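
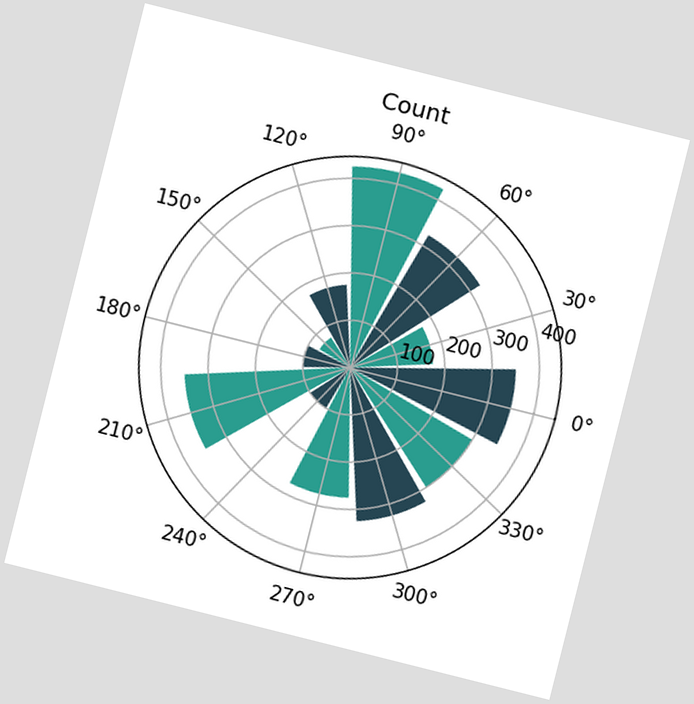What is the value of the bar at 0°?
350

The chart is tilted about 14° clockwise. The bar at 0° reaches 350 on the radial axis.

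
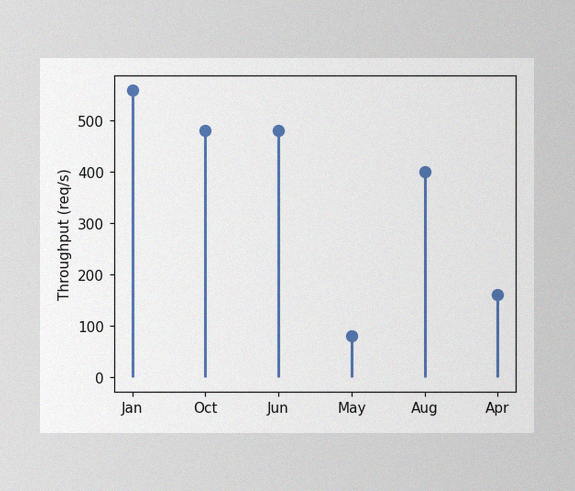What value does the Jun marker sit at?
The image has some photo noise and uneven lighting. The Jun marker sits at 480req/s.

480req/s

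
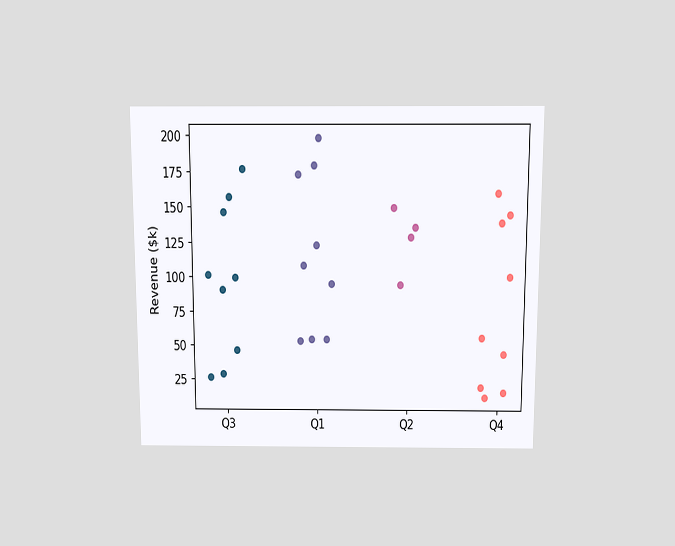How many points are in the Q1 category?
9

The chart is viewed slightly from above. Counting the markers in the Q1 column gives 9.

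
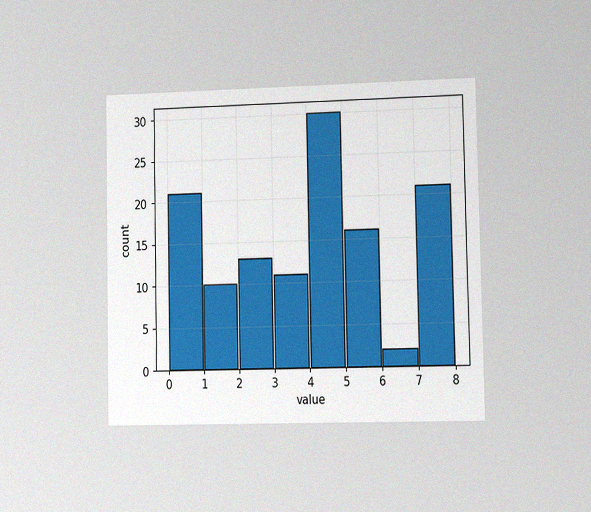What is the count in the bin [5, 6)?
16

The chart is viewed slightly from the right, with some photo noise. The [5, 6) bin has height 16.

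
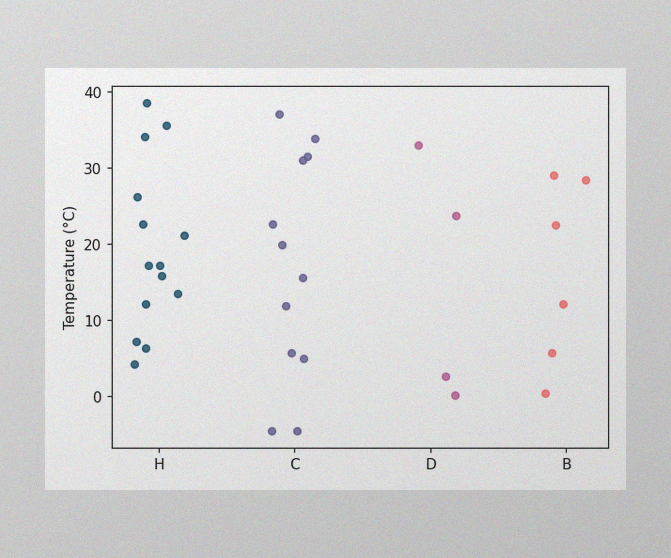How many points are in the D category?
The image has some photo noise and uneven lighting. Counting the markers in the D column gives 4.

4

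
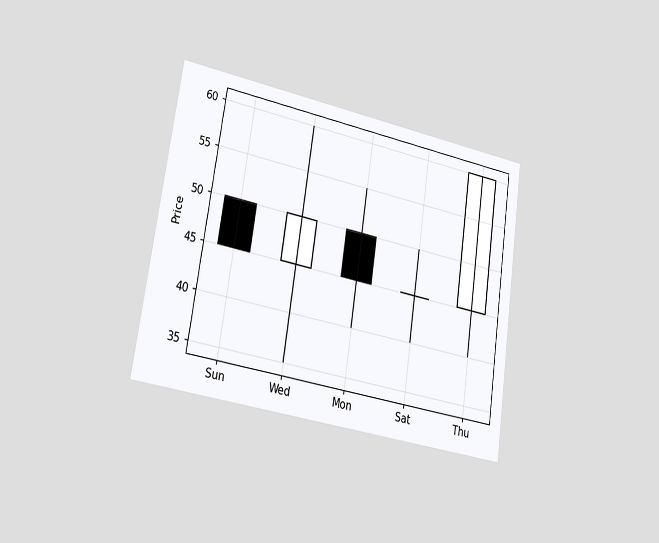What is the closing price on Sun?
45

The chart is tilted about 8° clockwise and viewed slightly from the left. The Sun candle closes at 45.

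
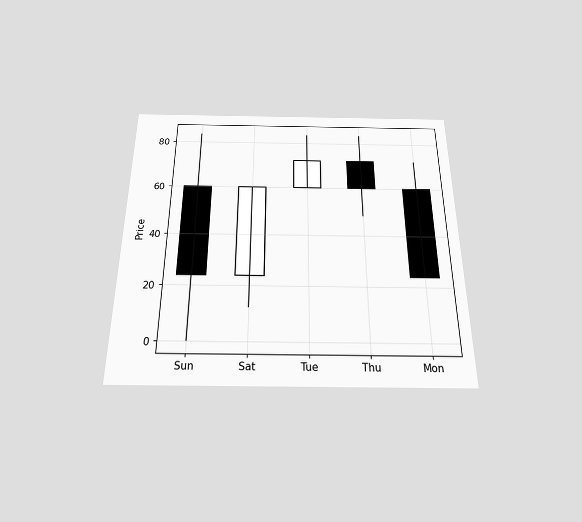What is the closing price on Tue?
The chart is viewed slightly from below. The Tue candle closes at 72.

72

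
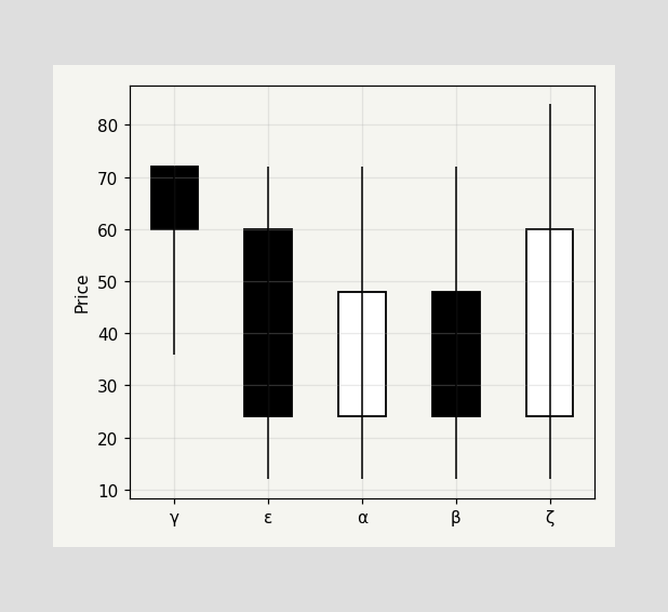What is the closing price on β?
24

The β candle closes at 24.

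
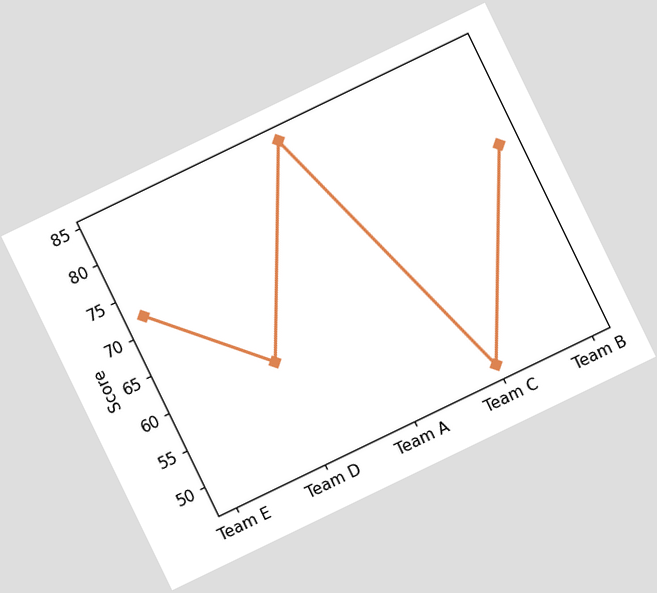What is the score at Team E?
72

The chart is tilted about 26° counter-clockwise. At Team E, the line is at 72.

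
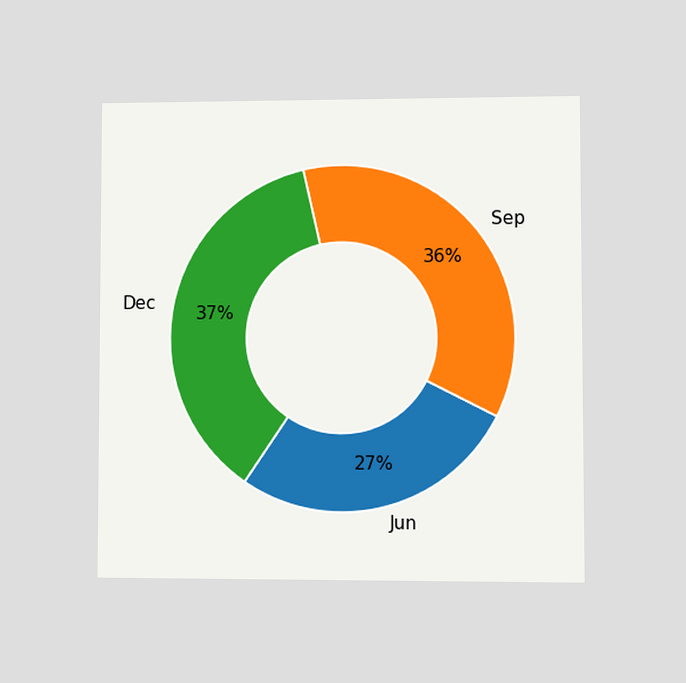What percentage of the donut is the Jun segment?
The chart is viewed at a slight angle. The Jun segment takes up 27% of the ring.

27%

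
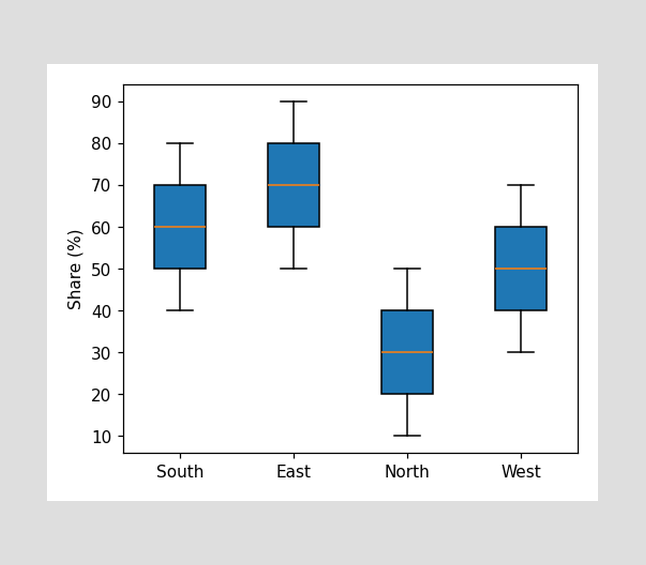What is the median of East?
70%

The median line in the East box sits at 70%.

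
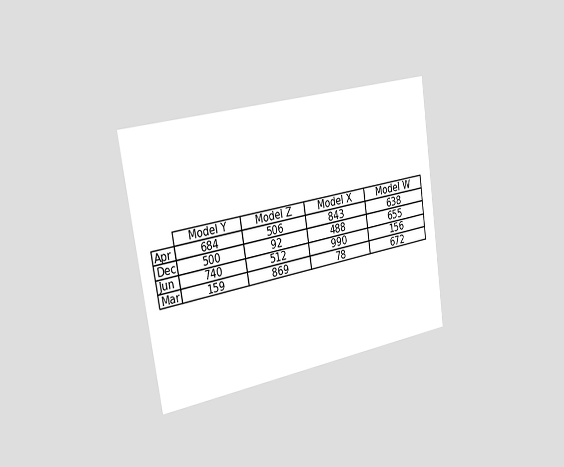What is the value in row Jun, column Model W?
156

The chart is tilted about 9° counter-clockwise and viewed slightly from the left. The (Jun, Model W) cell reads 156.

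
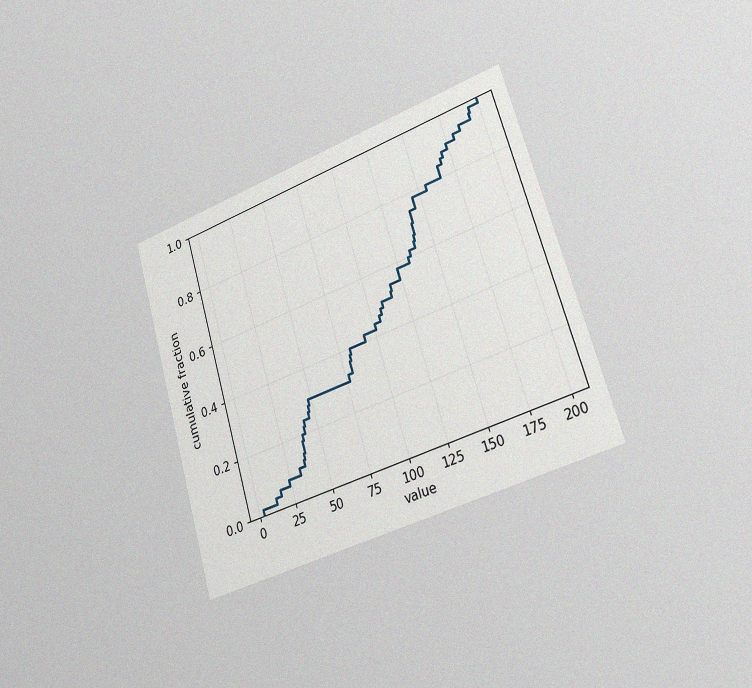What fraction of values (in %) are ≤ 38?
18%

The chart is tilted about 17° counter-clockwise and viewed slightly from the right, with some photo noise. At x=38 the ECDF step is at 18%.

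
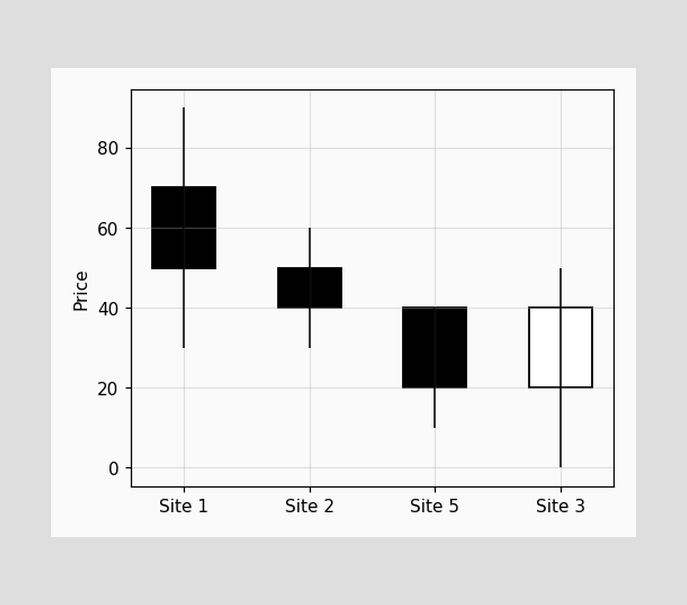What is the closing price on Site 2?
The Site 2 candle closes at 40.

40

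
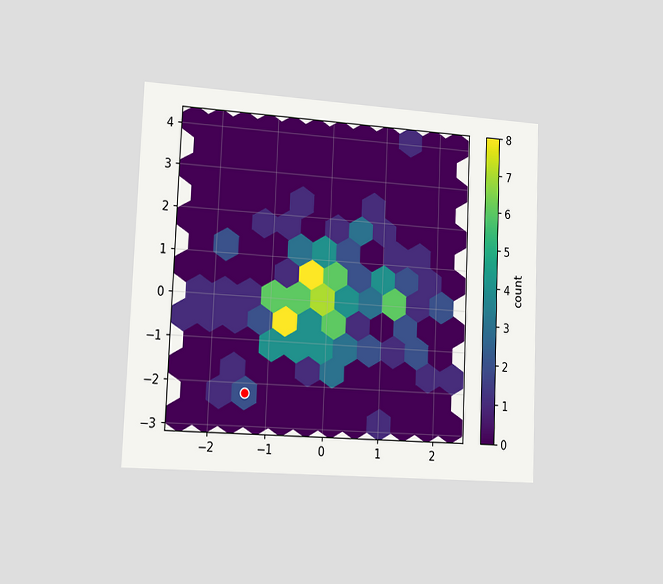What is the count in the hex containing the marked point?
The chart is tilted about 2° clockwise and viewed slightly from the left. The marked hex reads 2 on the colorbar.

2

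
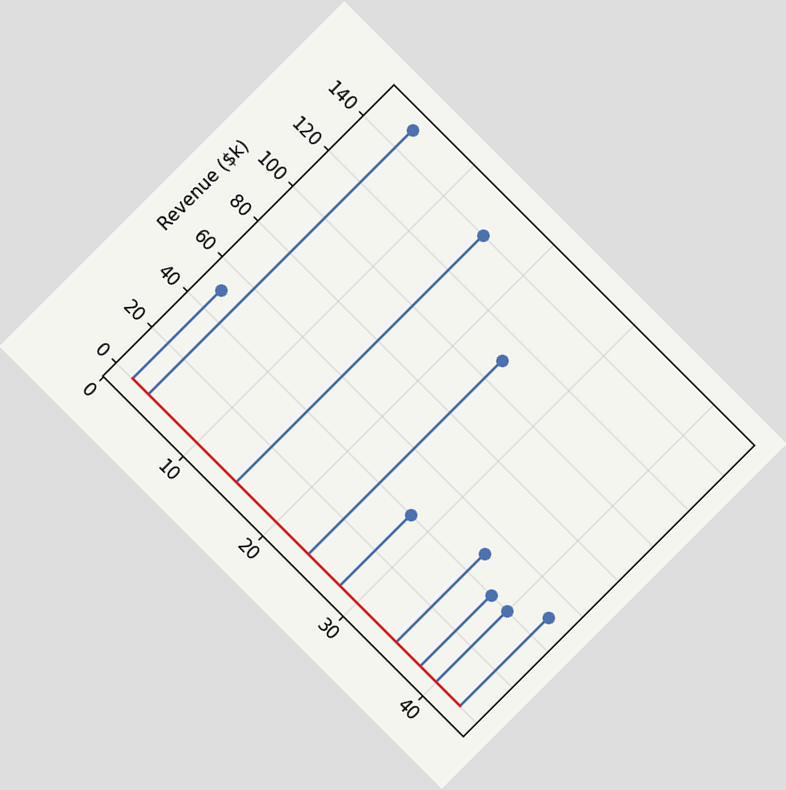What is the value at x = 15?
The chart is tilted about 45° clockwise. The stem at x=15 reaches $140k.

$140k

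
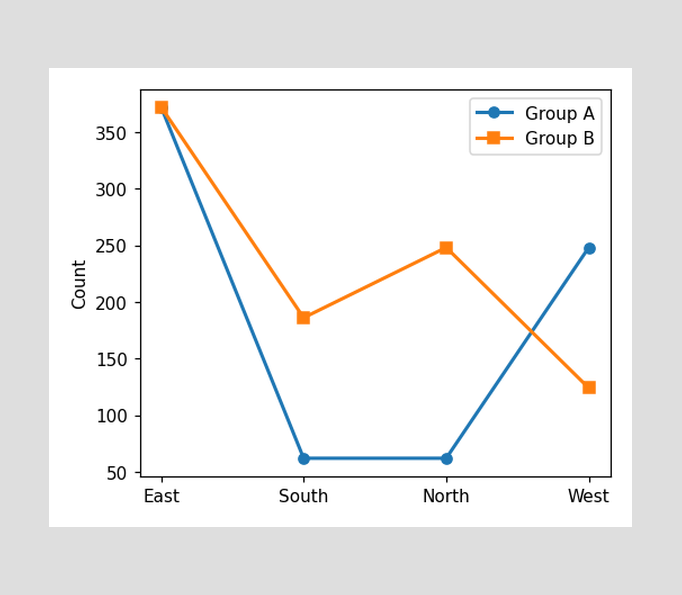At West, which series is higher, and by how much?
At West, Group A sits above the other line by 124.

Group A, by 124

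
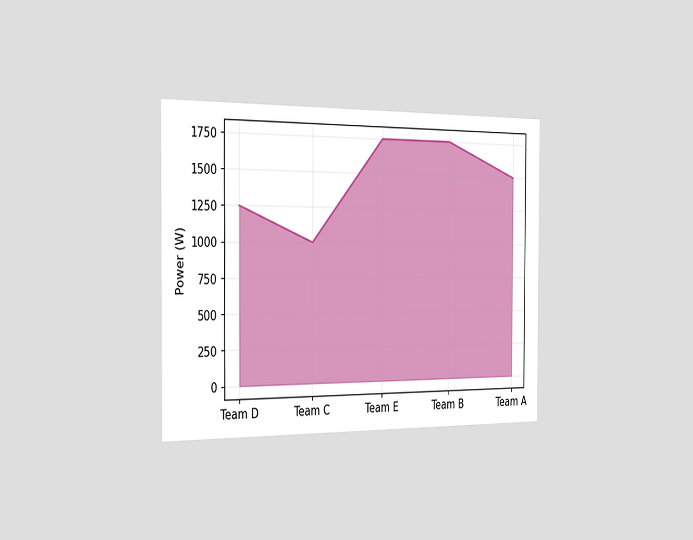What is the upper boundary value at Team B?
1750W

The chart is viewed slightly from the left. At Team B the upper boundary is at 1750W.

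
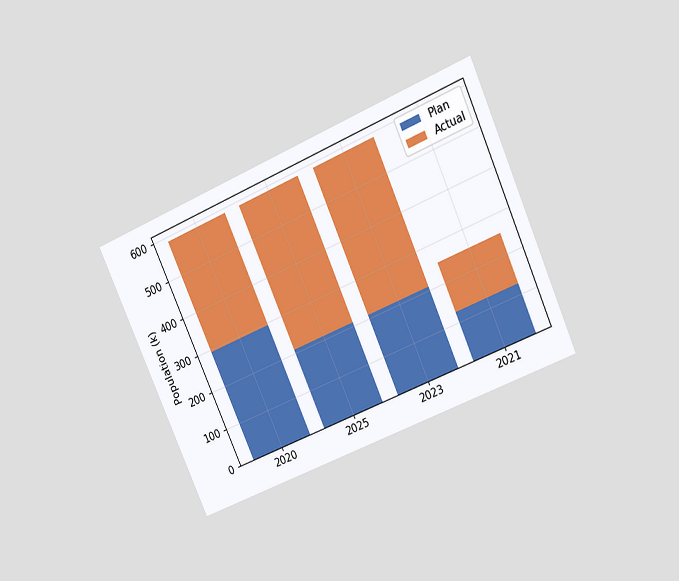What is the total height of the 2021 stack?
252k

The chart is tilted about 24° counter-clockwise and viewed at a slight angle. The 2021 stack's top reaches 252k on the y-axis.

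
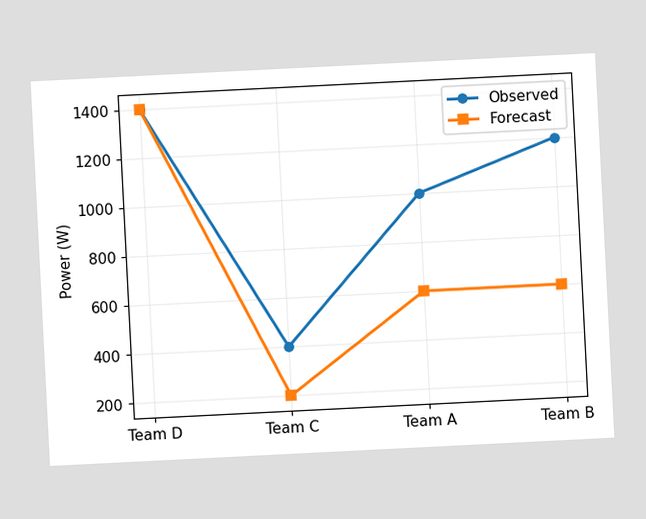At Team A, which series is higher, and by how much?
Observed, by 400W

The chart is tilted about 3° counter-clockwise. At Team A, Observed sits above the other line by 400W.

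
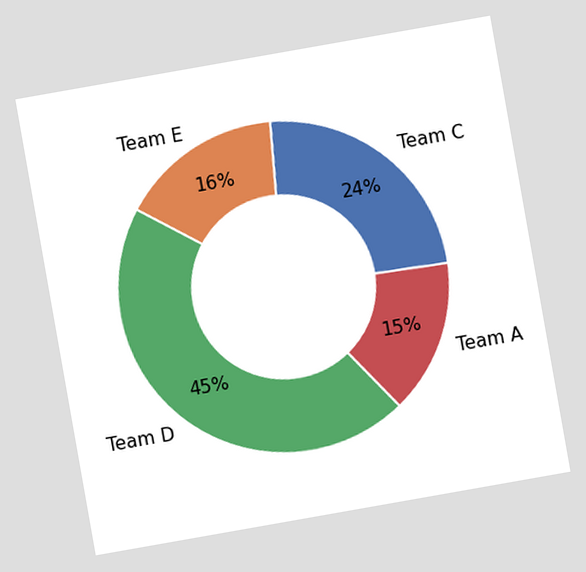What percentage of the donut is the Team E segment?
The chart is tilted about 10° counter-clockwise. The Team E segment takes up 16% of the ring.

16%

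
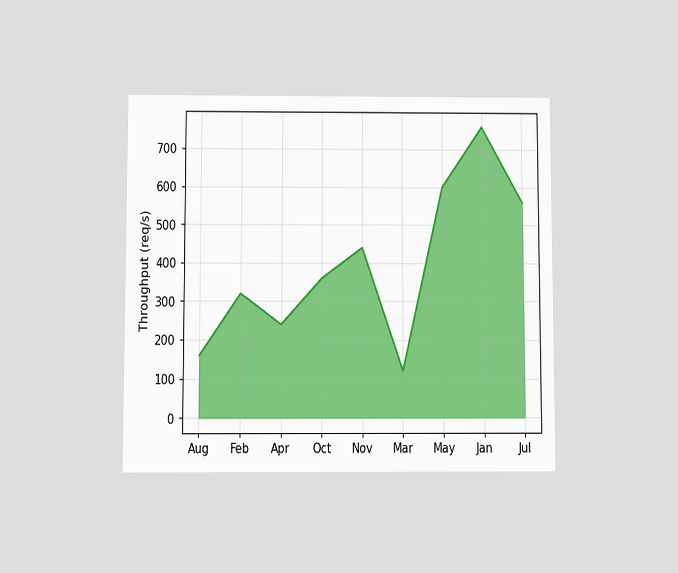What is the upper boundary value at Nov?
440req/s

The chart is viewed slightly from below. At Nov the upper boundary is at 440req/s.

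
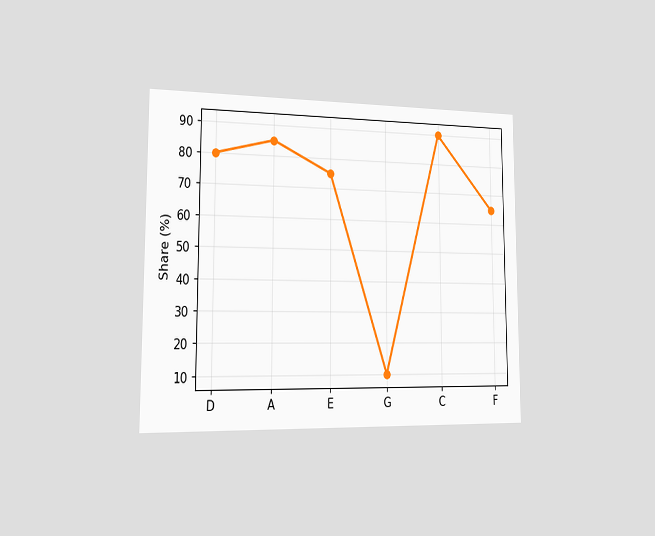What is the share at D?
The chart is viewed slightly from the left. At D, the line is at 80%.

80%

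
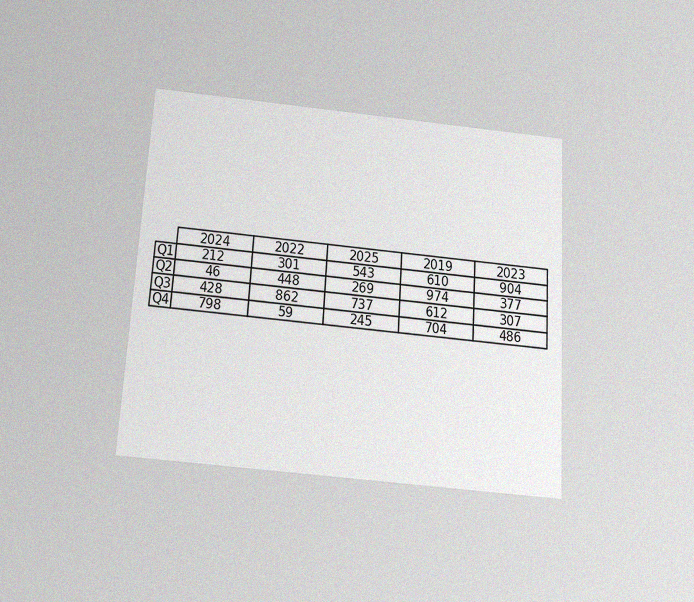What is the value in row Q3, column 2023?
The chart is tilted about 3° clockwise and viewed slightly from below, with some photo noise. The (Q3, 2023) cell reads 307.

307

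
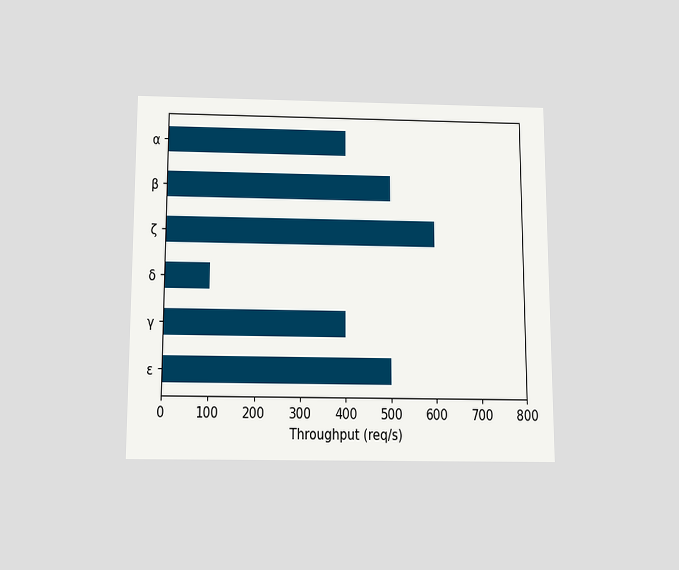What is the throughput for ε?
500req/s

The chart is viewed slightly from below. Reading along the chart's x-axis, the ε bar reaches 500req/s.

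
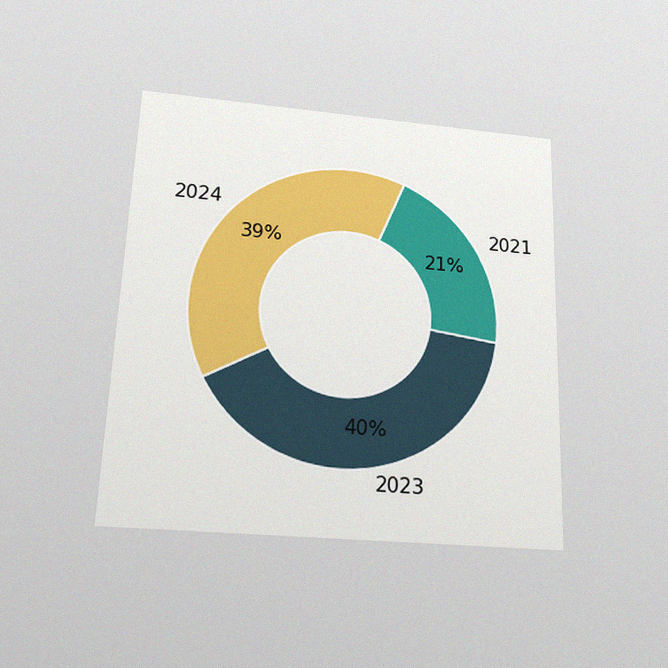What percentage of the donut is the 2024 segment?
The chart is tilted about 2° clockwise and viewed slightly from below, with some photo noise. The 2024 segment takes up 39% of the ring.

39%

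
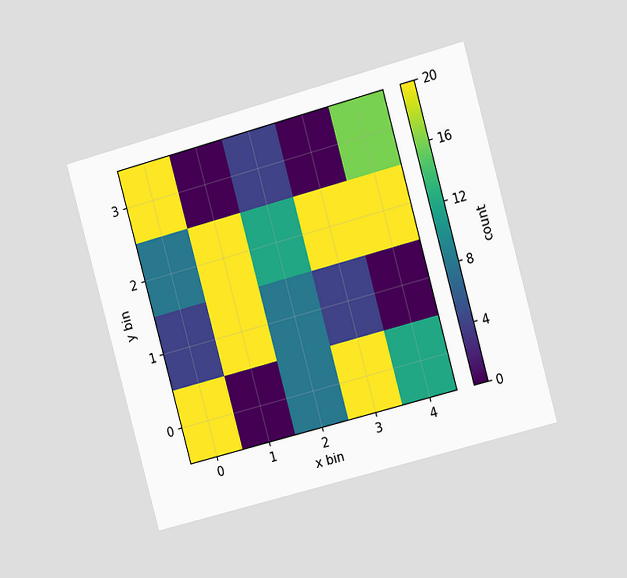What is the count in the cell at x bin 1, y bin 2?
20

The chart is tilted about 15° counter-clockwise and viewed slightly from the right. Matching the cell (1, 2) against the colorbar gives 20.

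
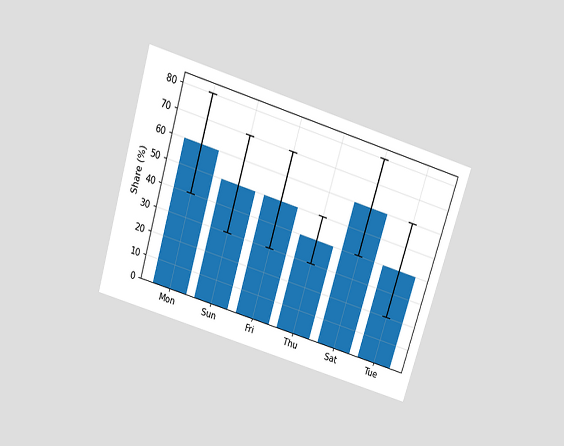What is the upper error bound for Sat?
80%

The chart is tilted about 17° clockwise and viewed slightly from above. The Sat bar's upper whisker reaches 80%.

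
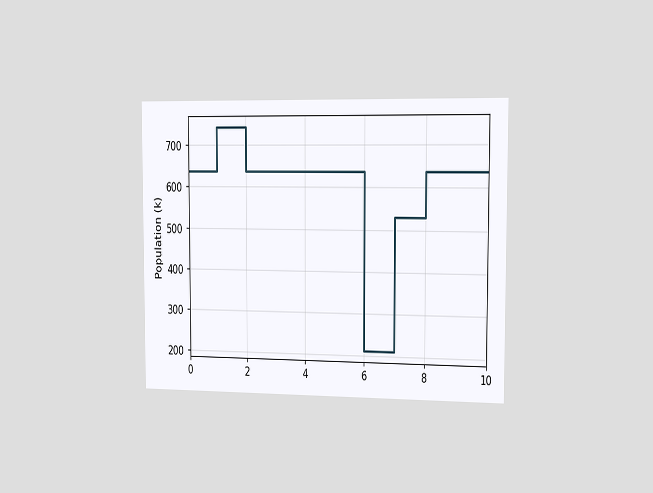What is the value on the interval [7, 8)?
The chart is viewed slightly from the right. On [7, 8) the step sits at 530k.

530k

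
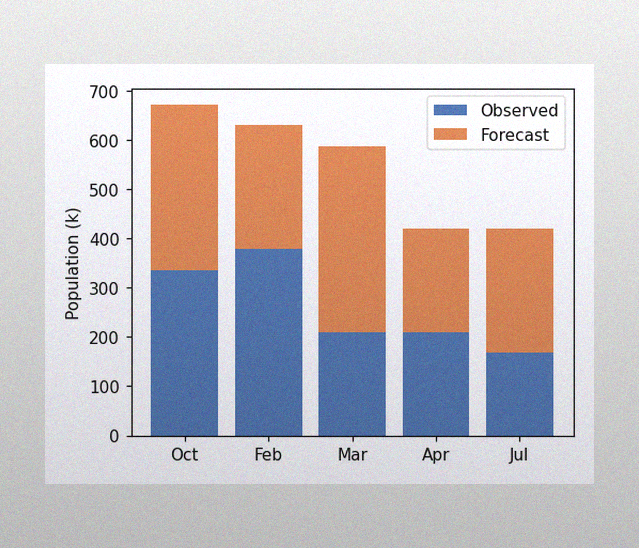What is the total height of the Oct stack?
672k

The image has some photo noise and uneven lighting. The Oct stack's top reaches 672k on the y-axis.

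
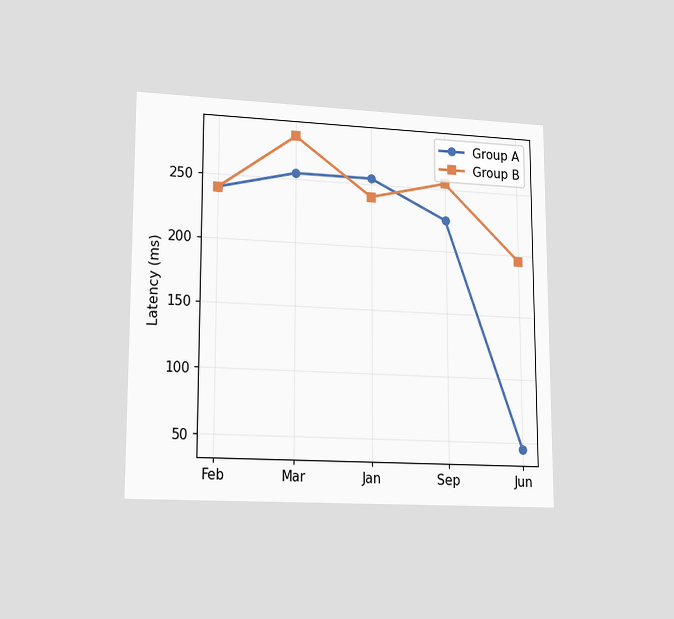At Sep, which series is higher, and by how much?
The chart is viewed at a slight angle. At Sep, Group B sits above the other line by 30ms.

Group B, by 30ms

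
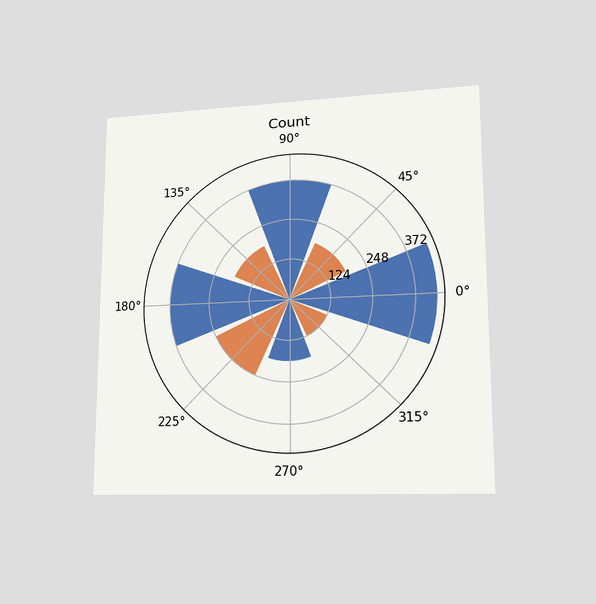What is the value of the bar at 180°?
372

The chart is viewed at a slight angle. The bar at 180° reaches 372 on the radial axis.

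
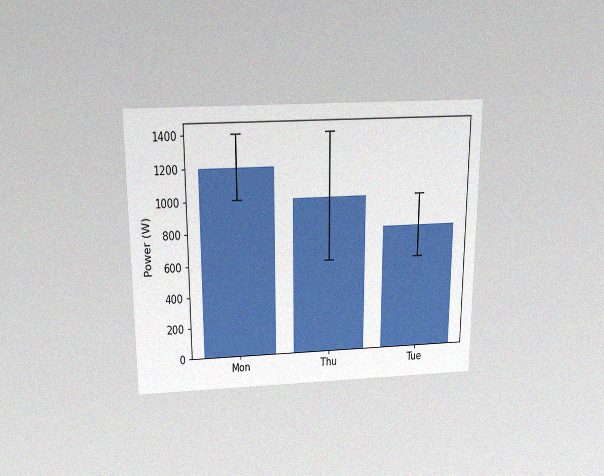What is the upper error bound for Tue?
The chart is viewed slightly from above, with some photo noise. The Tue bar's upper whisker reaches 1000W.

1000W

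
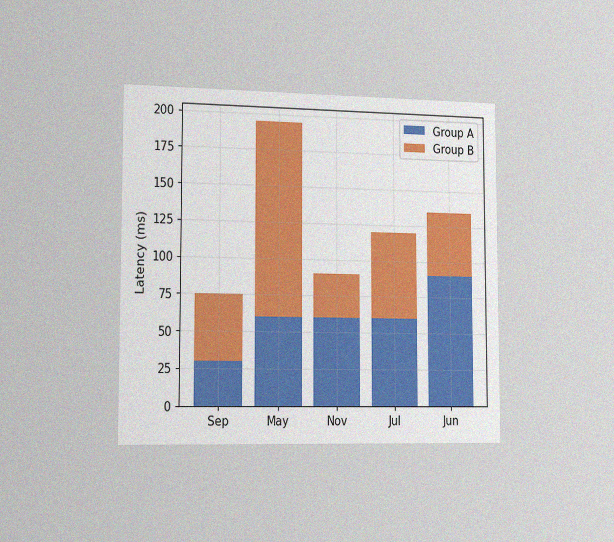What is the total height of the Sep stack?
The chart is viewed slightly from the left, with some photo noise. The Sep stack's top reaches 75ms on the y-axis.

75ms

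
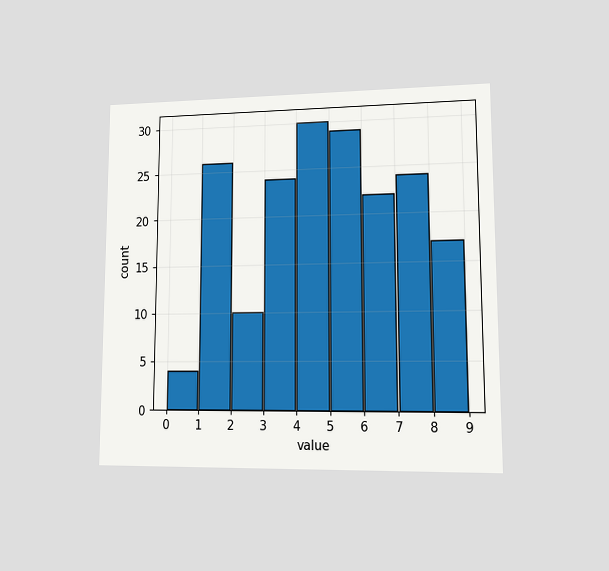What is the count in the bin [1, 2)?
26

The chart is viewed at a slight angle. The [1, 2) bin has height 26.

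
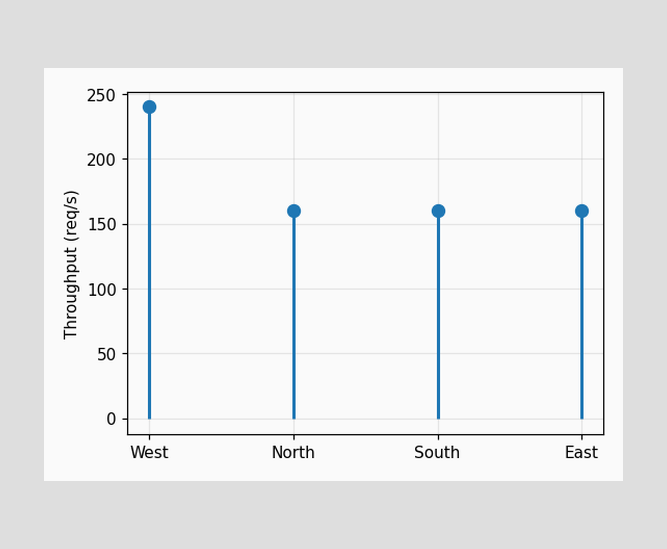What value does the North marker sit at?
160req/s

The North marker sits at 160req/s.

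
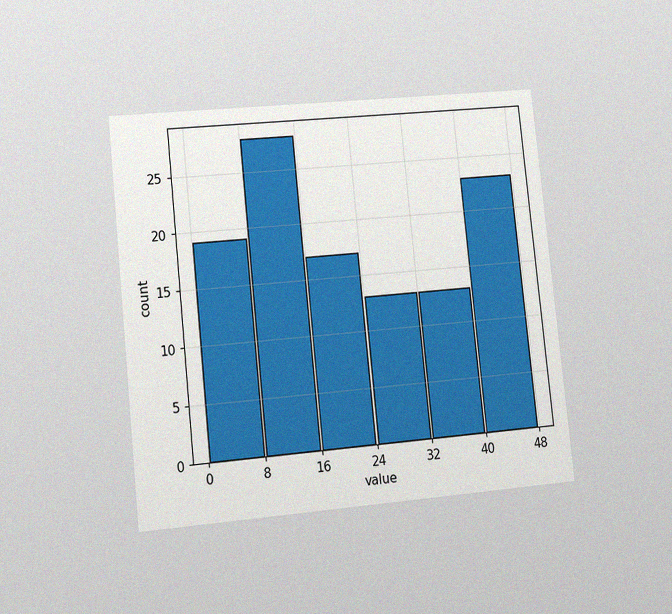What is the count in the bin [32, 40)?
The chart is tilted about 6° counter-clockwise and viewed at a slight angle, with some photo noise. The [32, 40) bin has height 13.

13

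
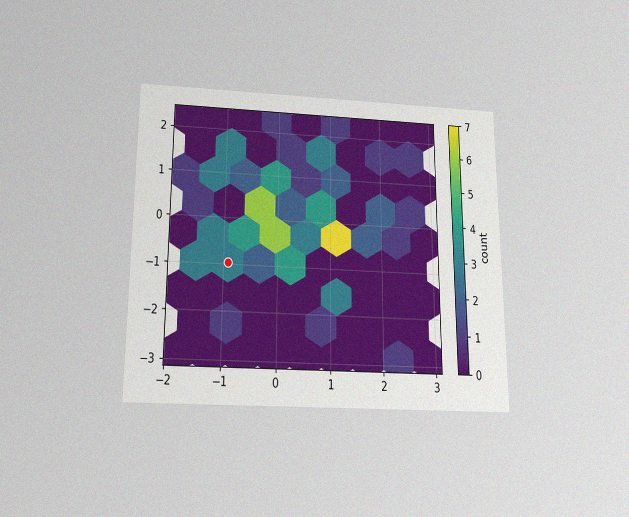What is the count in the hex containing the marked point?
The chart is viewed slightly from below, with some photo noise. The marked hex reads 3 on the colorbar.

3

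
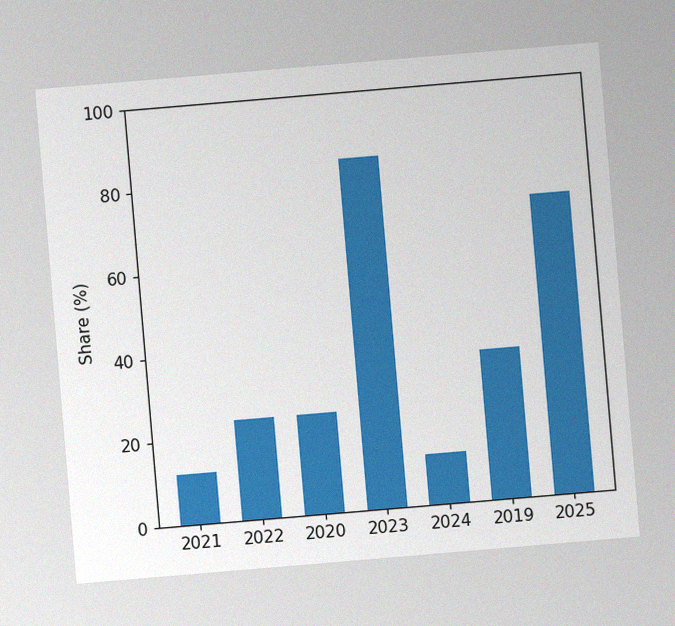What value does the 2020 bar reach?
24%

The chart is tilted about 5° counter-clockwise, with some photo noise. Reading along the chart's y-axis, the 2020 bar reaches 24%.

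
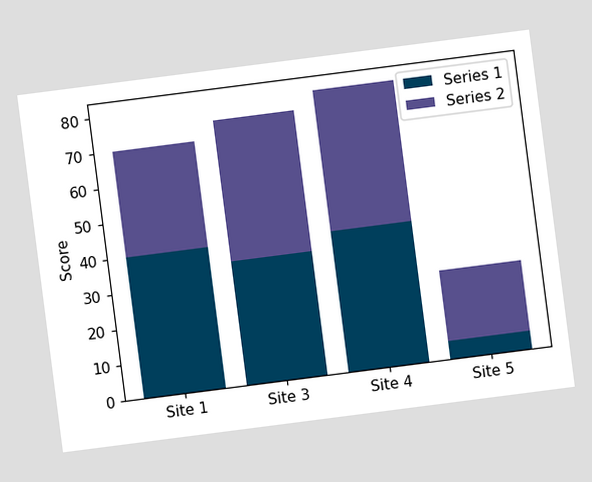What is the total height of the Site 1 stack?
The chart is tilted about 7° counter-clockwise. The Site 1 stack's top reaches 70 on the y-axis.

70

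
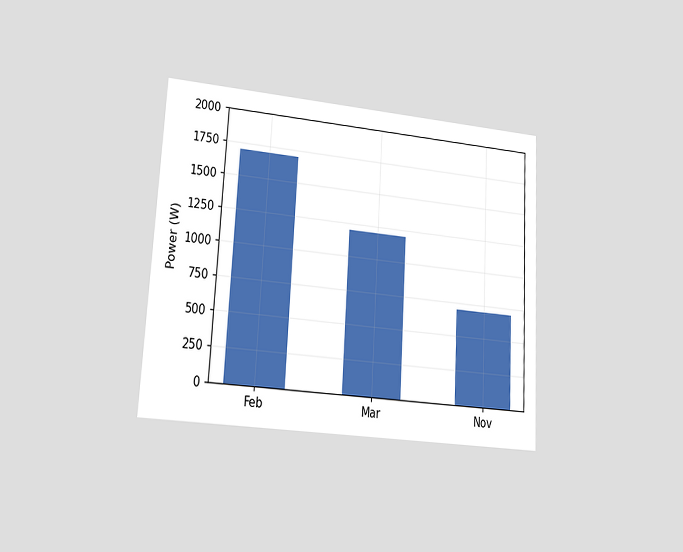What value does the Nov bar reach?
700W

The chart is tilted about 3° clockwise and viewed at a slight angle. Reading along the chart's y-axis, the Nov bar reaches 700W.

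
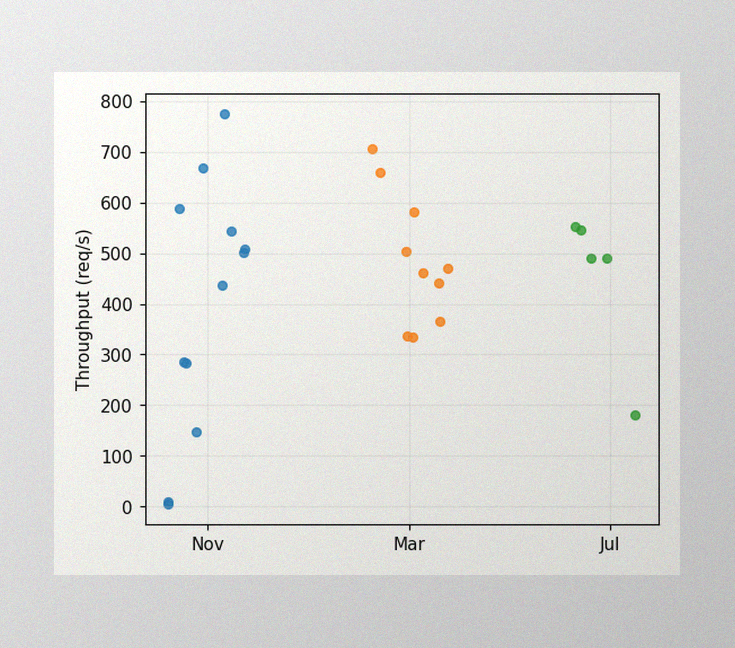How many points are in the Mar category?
The image has some photo noise and uneven lighting. Counting the markers in the Mar column gives 10.

10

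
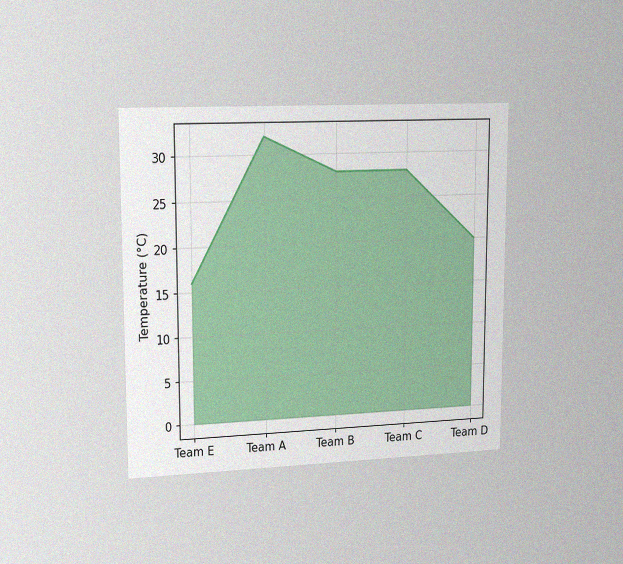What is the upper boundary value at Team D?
The chart is viewed slightly from the left, with some photo noise. At Team D the upper boundary is at 20°C.

20°C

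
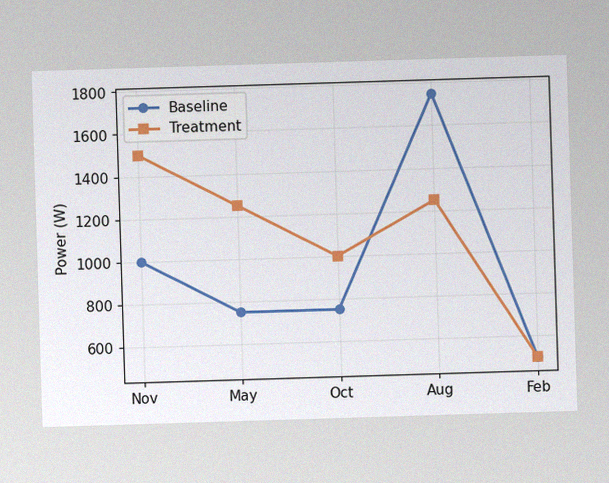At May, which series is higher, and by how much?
The image has some photo noise and uneven lighting. At May, Treatment sits above the other line by 500W.

Treatment, by 500W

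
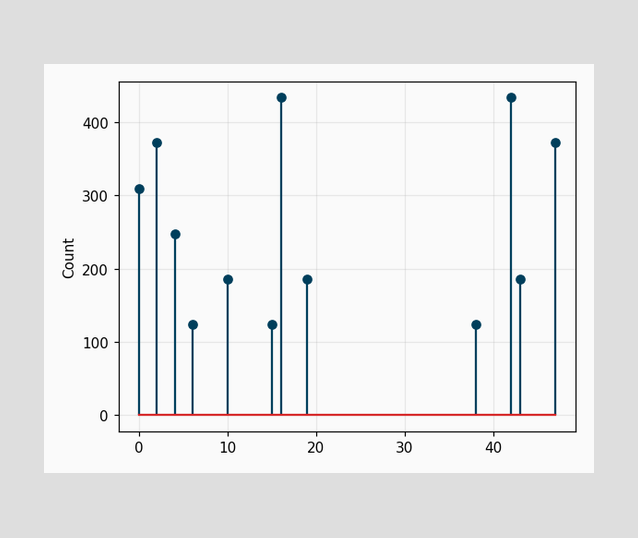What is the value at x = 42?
434

The stem at x=42 reaches 434.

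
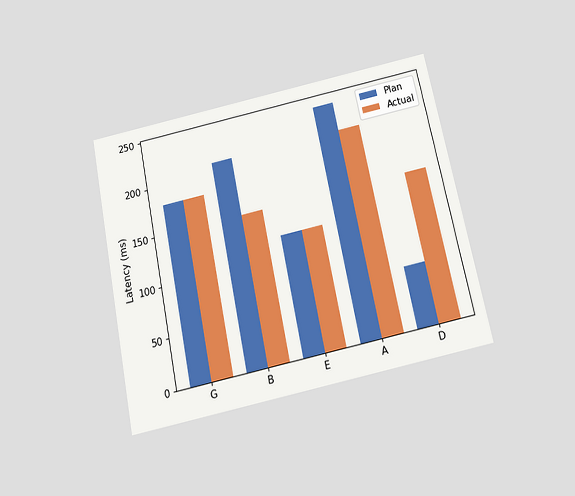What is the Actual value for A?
210ms

The chart is tilted about 12° counter-clockwise and viewed slightly from below. The Actual bar at A reaches 210ms on the y-axis.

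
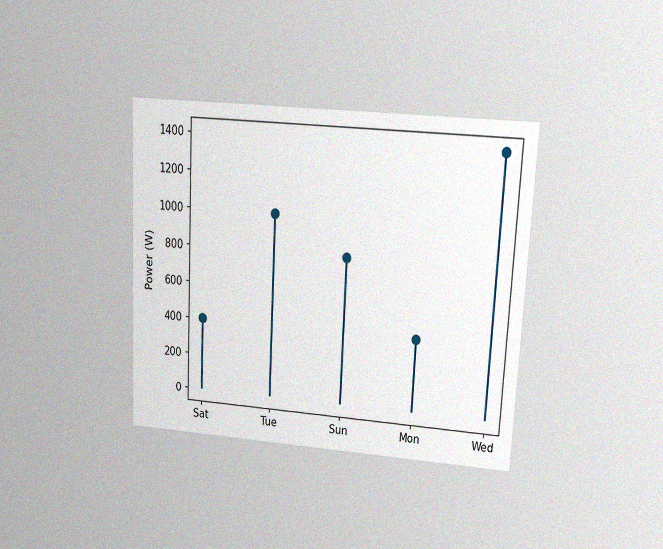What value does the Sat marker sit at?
400W

The chart is tilted about 3° clockwise and viewed at a slight angle, with some photo noise. The Sat marker sits at 400W.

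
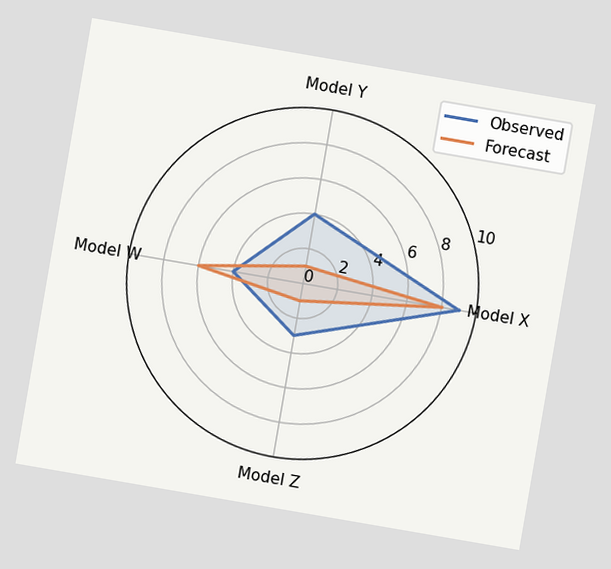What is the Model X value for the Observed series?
The chart is tilted about 10° clockwise. On the Model X axis, Observed reaches 9.

9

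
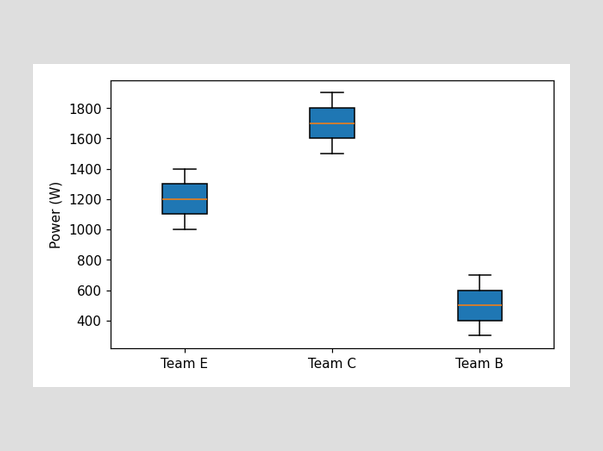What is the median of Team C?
The median line in the Team C box sits at 1700W.

1700W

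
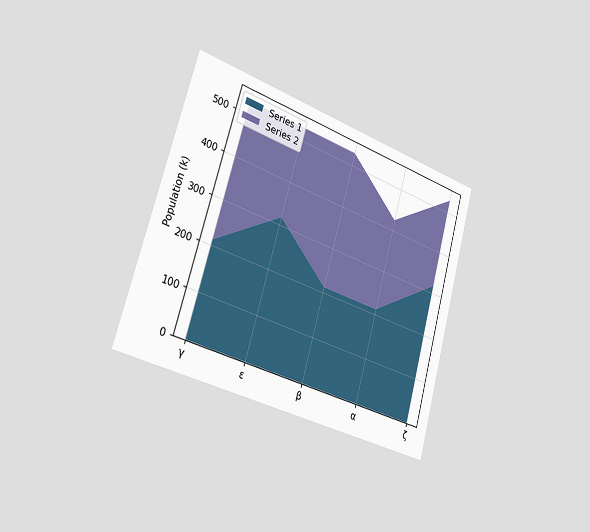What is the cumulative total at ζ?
The chart is tilted about 16° clockwise and viewed slightly from the left. The stacked total at ζ reaches 530k.

530k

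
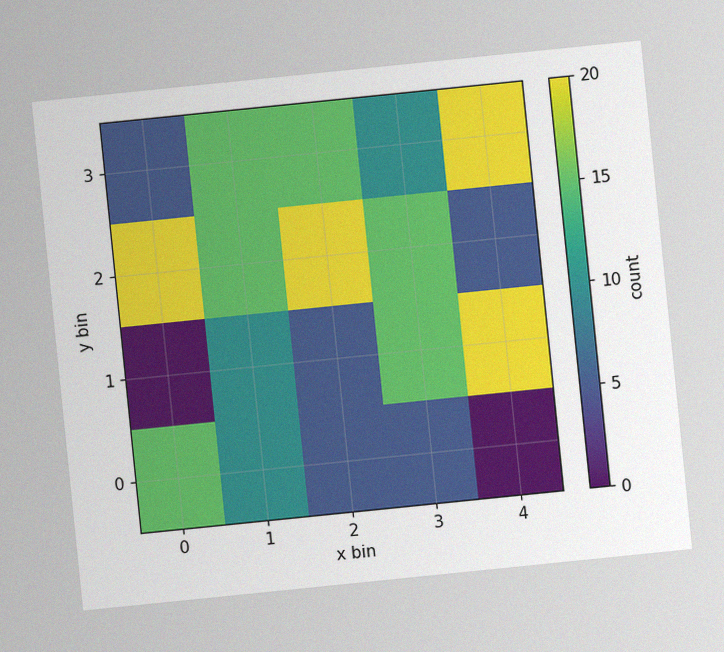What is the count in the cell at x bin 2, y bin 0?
5

The chart is tilted about 6° counter-clockwise, with some photo noise. Matching the cell (2, 0) against the colorbar gives 5.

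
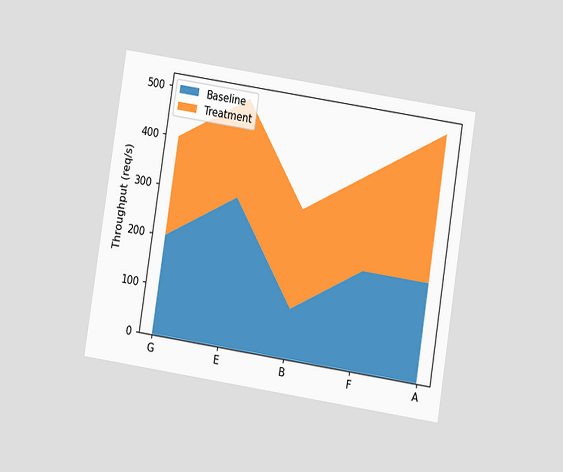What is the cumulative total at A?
500req/s

The chart is tilted about 9° clockwise and viewed at a slight angle. The stacked total at A reaches 500req/s.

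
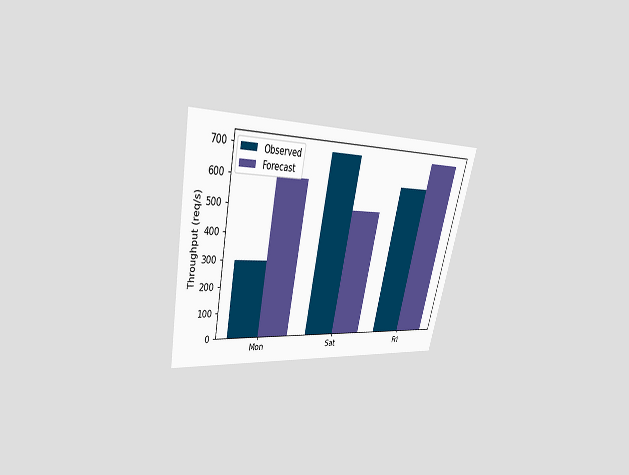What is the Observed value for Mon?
300req/s

The chart is tilted about 13° clockwise and viewed slightly from above. The Observed bar at Mon reaches 300req/s on the y-axis.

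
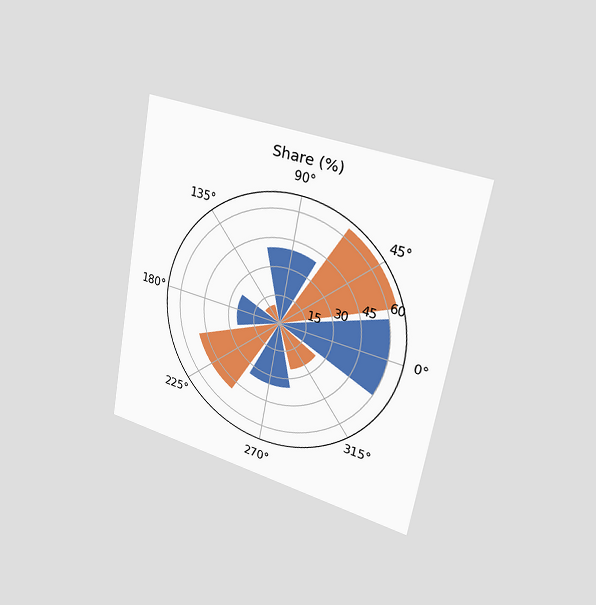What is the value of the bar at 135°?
The chart is tilted about 10° clockwise and viewed slightly from the right. The bar at 135° reaches 10% on the radial axis.

10%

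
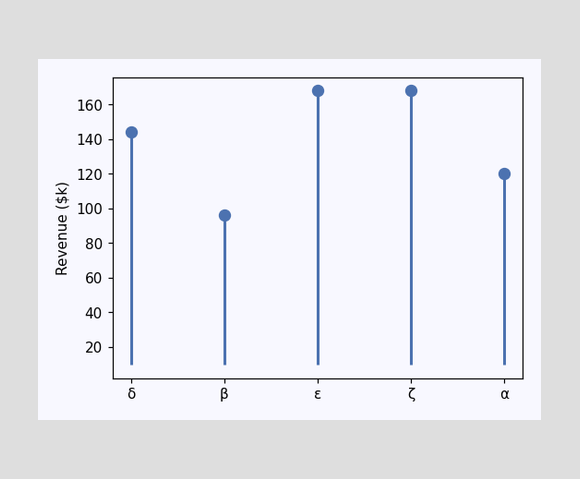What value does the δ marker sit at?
$144k

The δ marker sits at $144k.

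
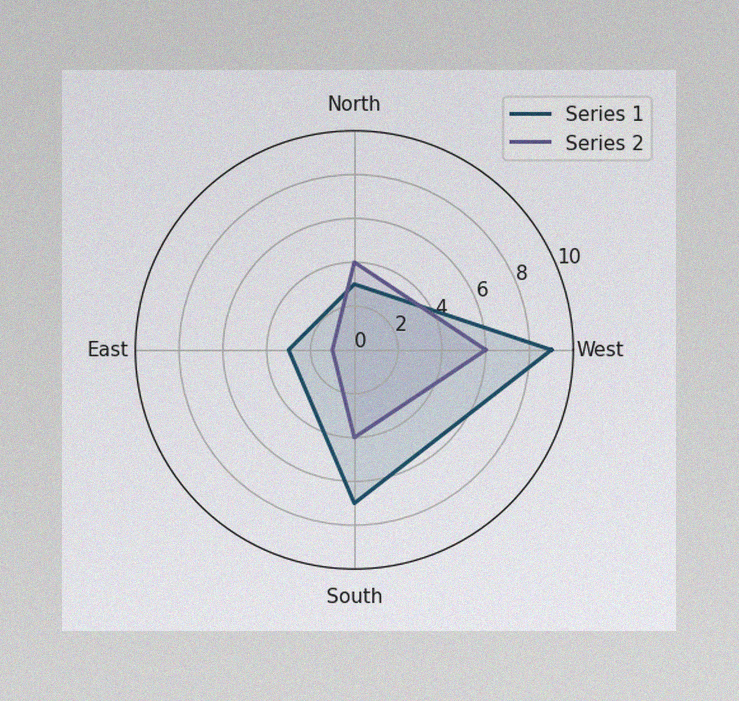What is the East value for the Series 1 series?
3

The image has some photo noise and uneven lighting. On the East axis, Series 1 reaches 3.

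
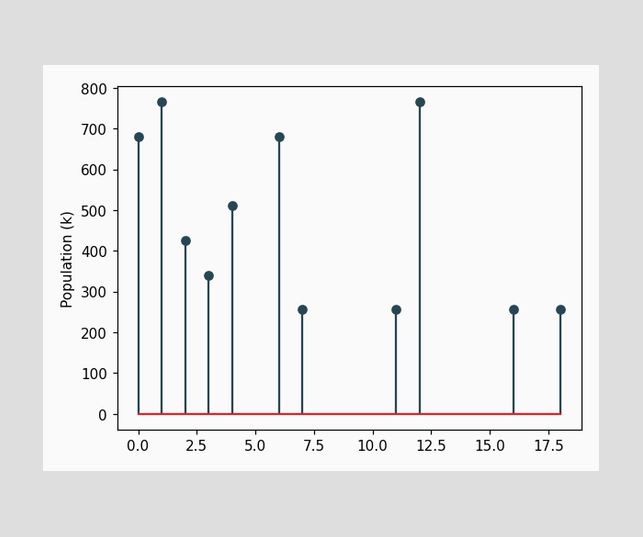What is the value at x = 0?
The stem at x=0 reaches 680k.

680k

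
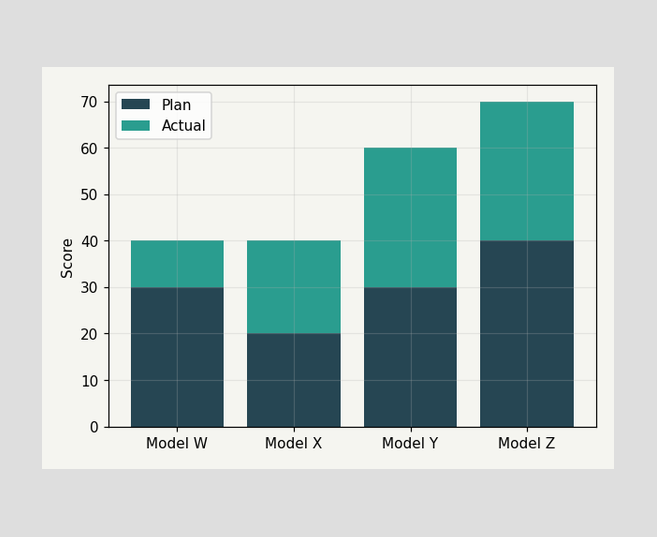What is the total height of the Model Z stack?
The Model Z stack's top reaches 70 on the y-axis.

70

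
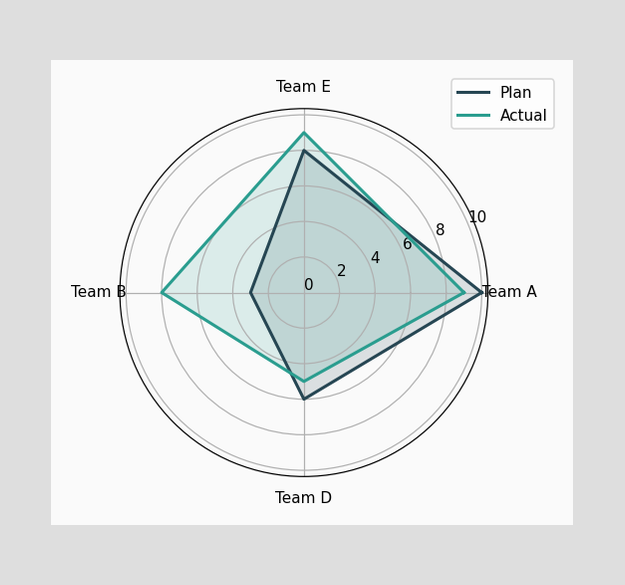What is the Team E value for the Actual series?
On the Team E axis, Actual reaches 9.

9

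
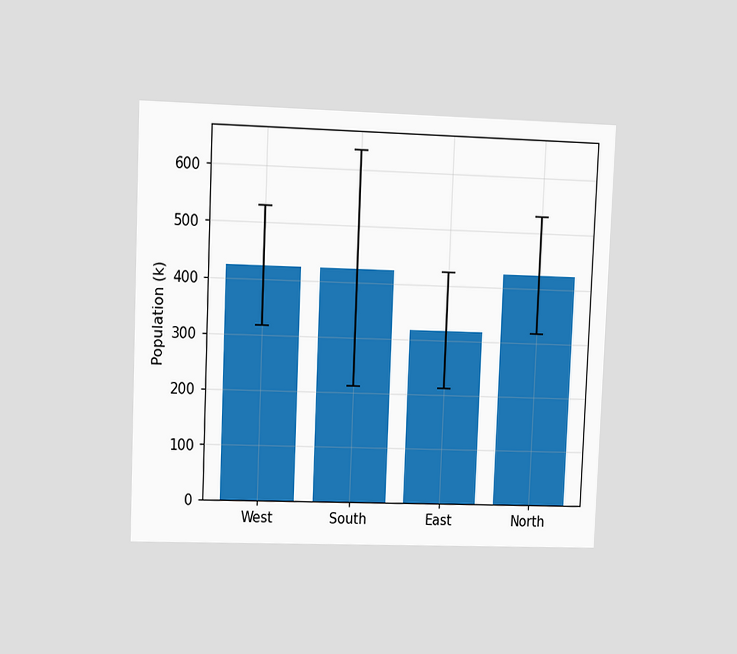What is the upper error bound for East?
The chart is tilted about 2° clockwise and viewed at a slight angle. The East bar's upper whisker reaches 424k.

424k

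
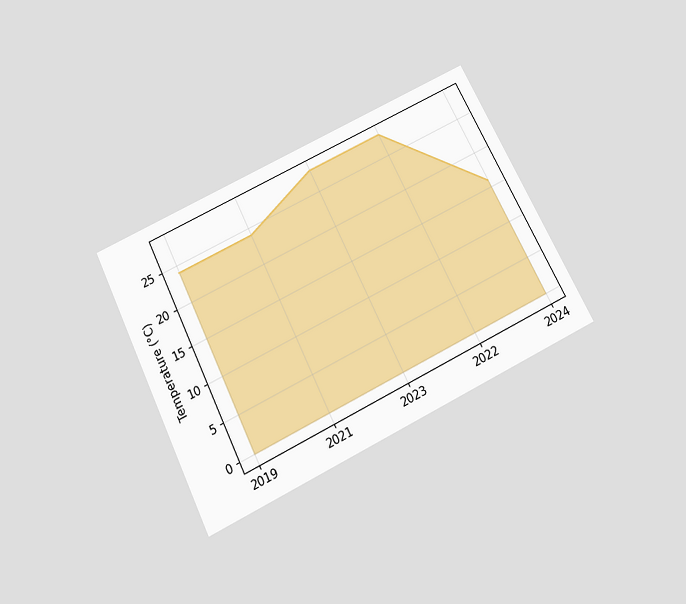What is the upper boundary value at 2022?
The chart is tilted about 26° counter-clockwise and viewed slightly from below. At 2022 the upper boundary is at 28°C.

28°C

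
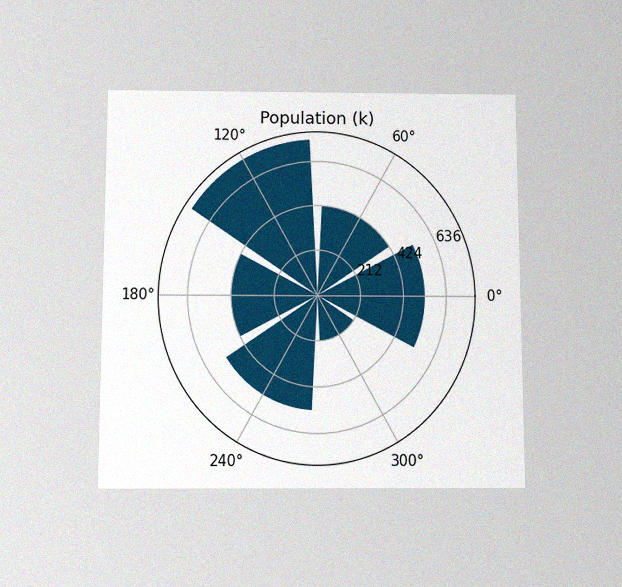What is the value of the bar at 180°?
424k

The chart is viewed slightly from below, with some photo noise. The bar at 180° reaches 424k on the radial axis.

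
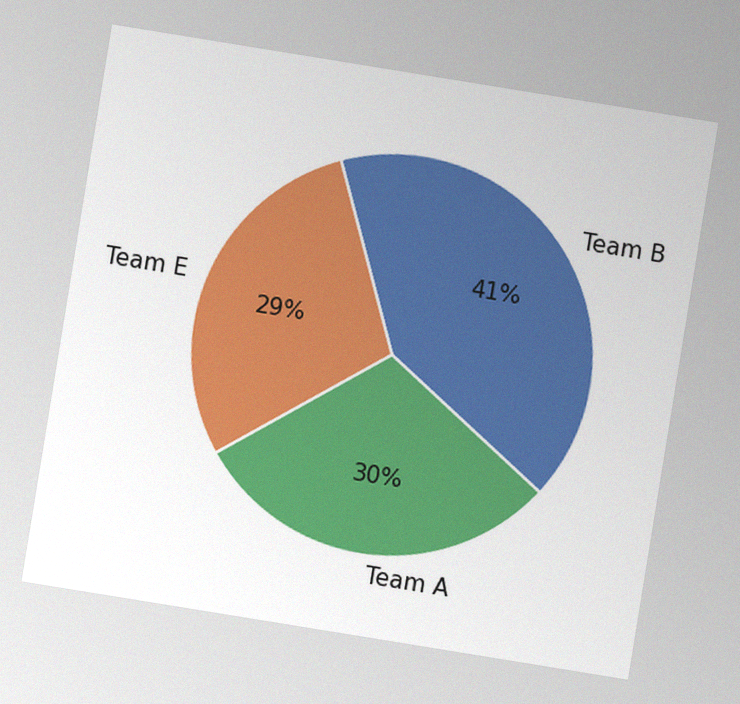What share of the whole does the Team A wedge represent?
The chart is tilted about 9° clockwise, with some photo noise. The Team A slice takes up 30% of the pie.

30%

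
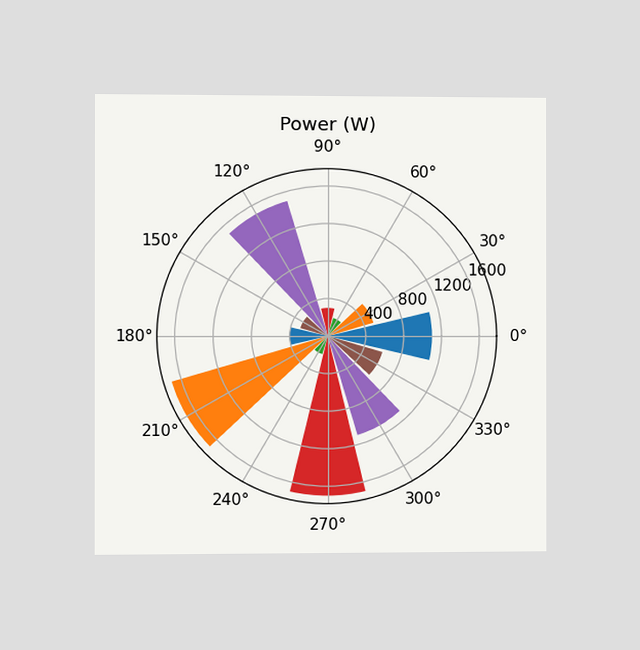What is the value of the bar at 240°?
The chart is viewed slightly from the left. The bar at 240° reaches 200W on the radial axis.

200W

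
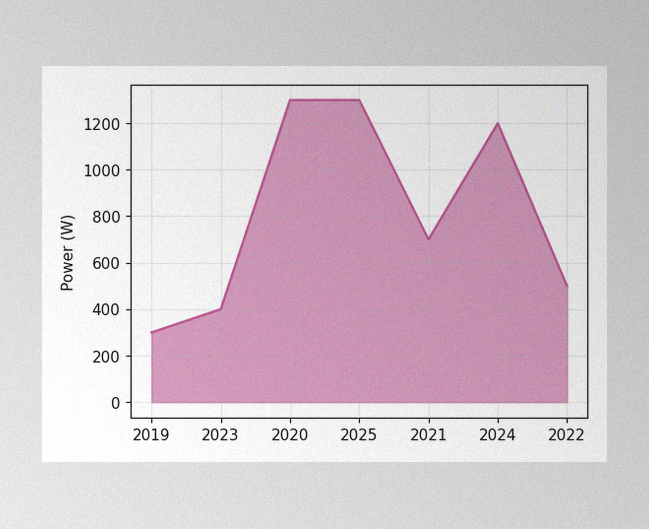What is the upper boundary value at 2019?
The image has some photo noise and uneven lighting. At 2019 the upper boundary is at 300W.

300W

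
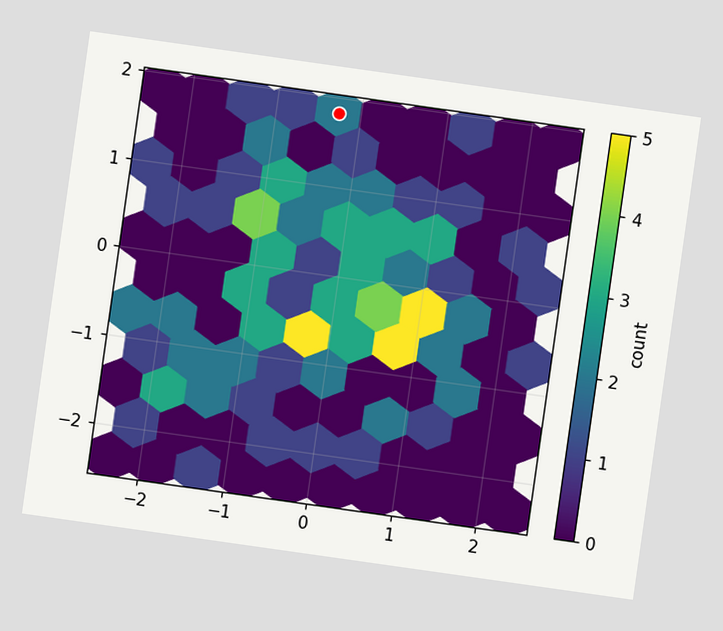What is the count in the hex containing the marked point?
The chart is tilted about 8° clockwise. The marked hex reads 2 on the colorbar.

2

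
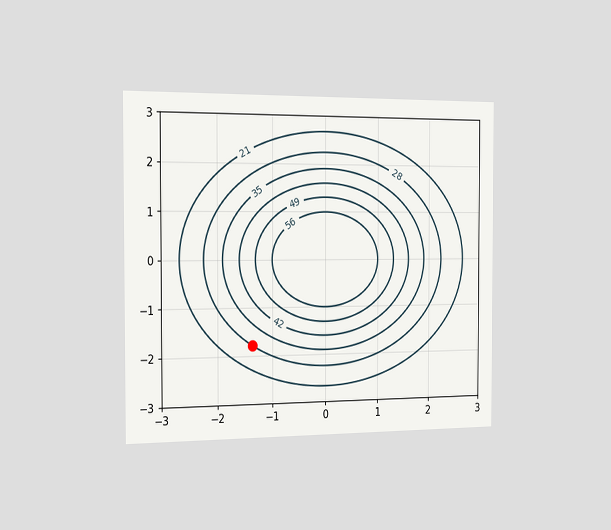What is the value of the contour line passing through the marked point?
The chart is viewed slightly from the left. The marked point sits on the contour labelled 28.

28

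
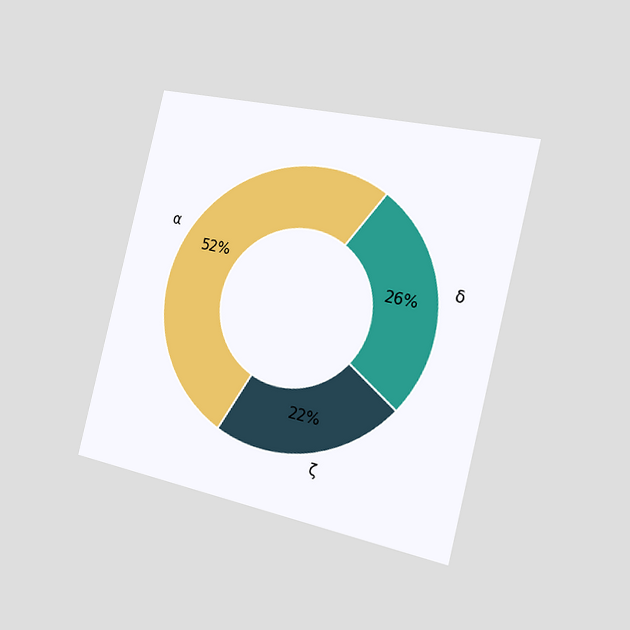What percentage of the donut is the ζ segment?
The chart is tilted about 14° clockwise and viewed slightly from the right. The ζ segment takes up 22% of the ring.

22%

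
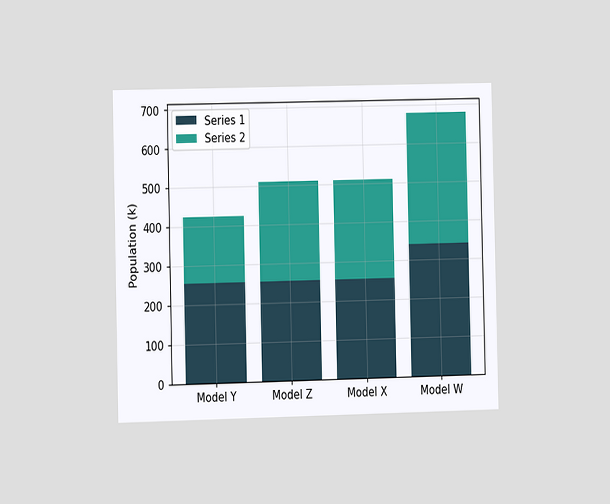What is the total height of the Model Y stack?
425k

The chart is viewed slightly from the left. The Model Y stack's top reaches 425k on the y-axis.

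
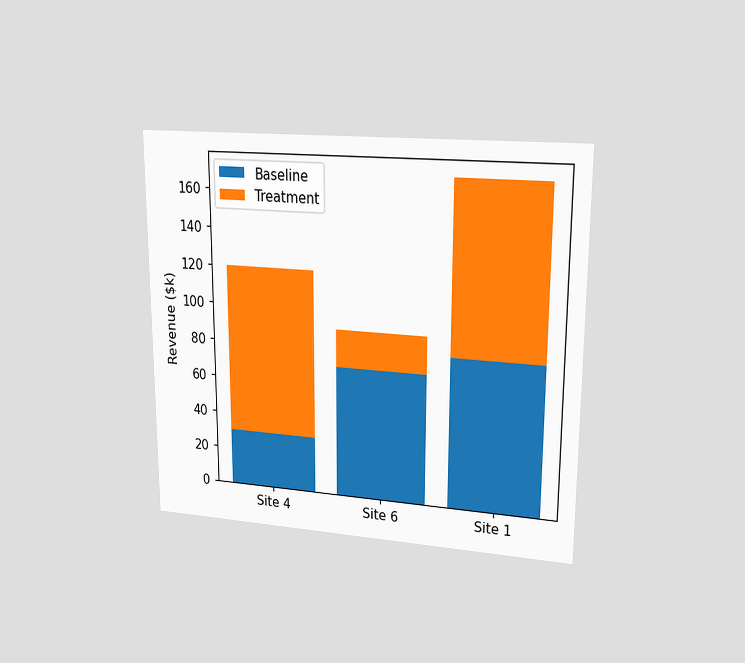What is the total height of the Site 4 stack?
$120k

The chart is viewed at a slight angle. The Site 4 stack's top reaches $120k on the y-axis.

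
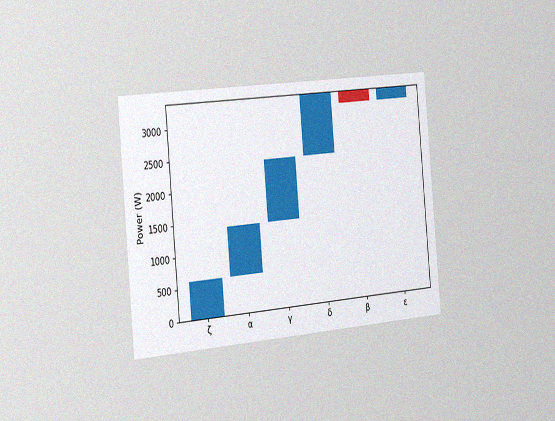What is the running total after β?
3200W

The chart is tilted about 5° counter-clockwise and viewed slightly from the left, with some photo noise. After β the running total reaches 3200W.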